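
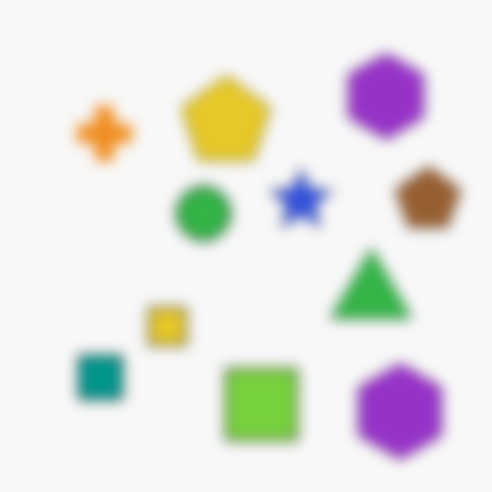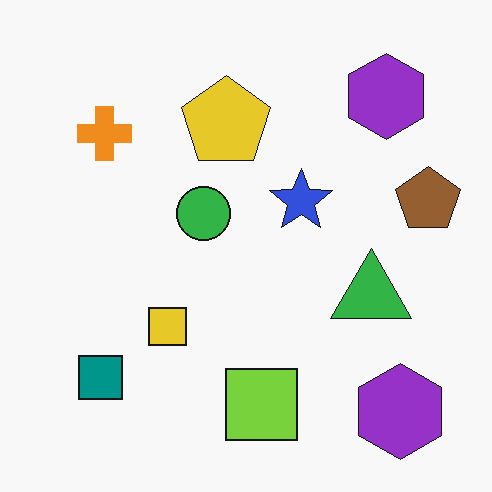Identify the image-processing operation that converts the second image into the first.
The image was heavily blurred.

Shape edges and outlines are uniformly softened across the whole image.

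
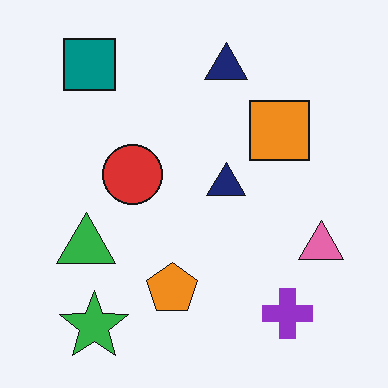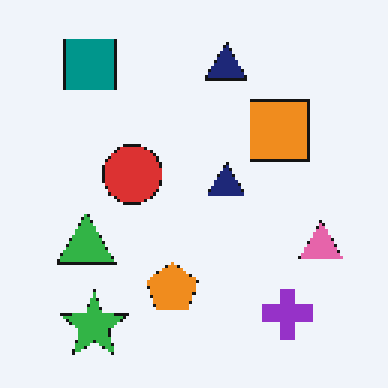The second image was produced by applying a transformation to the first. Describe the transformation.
Mildly pixelated.

Shapes are reduced to large square blocks; fine edges and outlines are lost — a downscale-then-upscale (mosaic) effect.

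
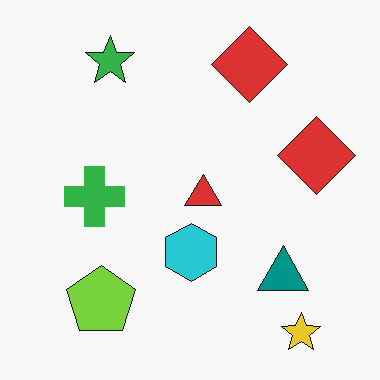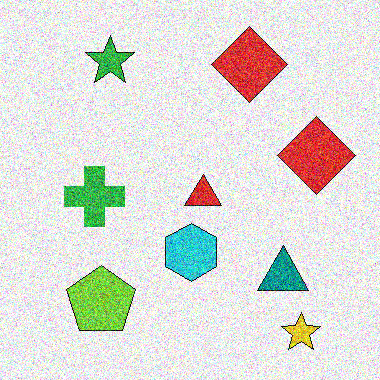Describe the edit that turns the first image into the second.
This is the original image degraded with a thick layer of grain.

Random speckle covers the whole image, including the flat background.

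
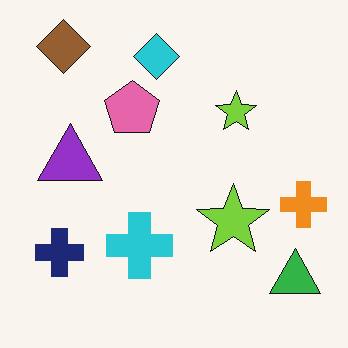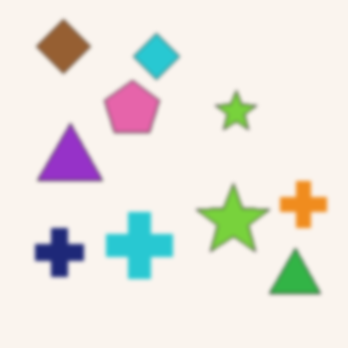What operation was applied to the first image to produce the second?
This is the original image given a subtle gaussian blur.

Shape edges and outlines are uniformly softened across the whole image.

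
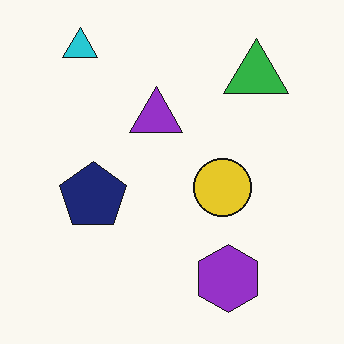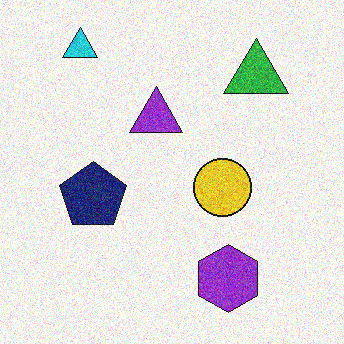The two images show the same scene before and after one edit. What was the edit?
It was degraded with visible gaussian noise.

Random speckle covers the whole image, including the flat background.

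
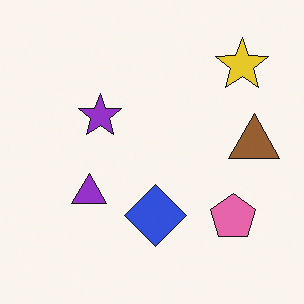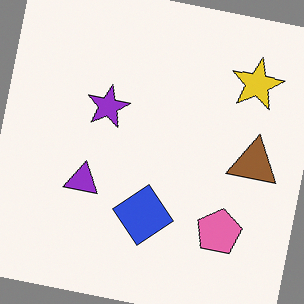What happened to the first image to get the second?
The image was rotated clockwise by a small amount.

Every shape is tilted by the same angle and the image corners show triangular fill wedges — a whole-image rotation by a non-right angle.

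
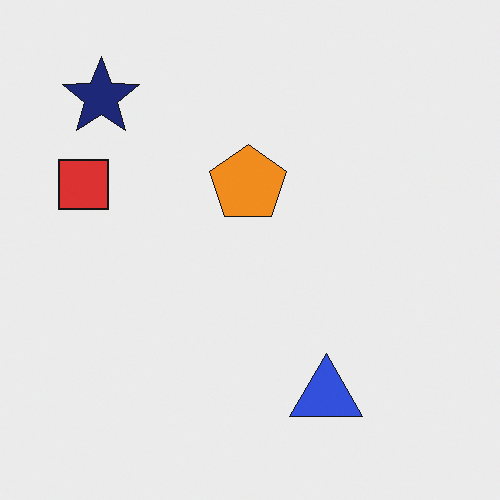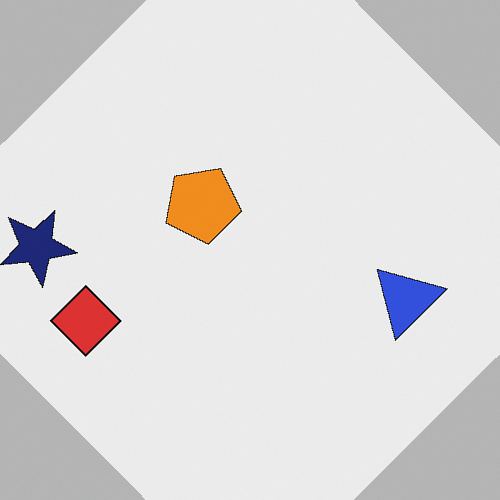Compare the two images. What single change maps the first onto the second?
It was rotated counter-clockwise by a large amount — several tens of degrees.

Every shape is tilted by the same angle and the image corners show triangular fill wedges — a whole-image rotation by a non-right angle.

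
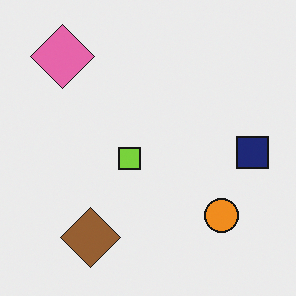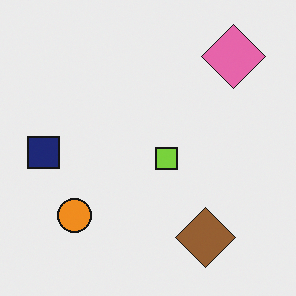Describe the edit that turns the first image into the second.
The image was flipped horizontally (left ↔ right).

The navy square is in the right of the first image and the left of the second — shapes on opposite sides of the vertical midline have swapped in a mirror flip.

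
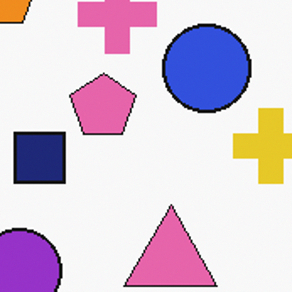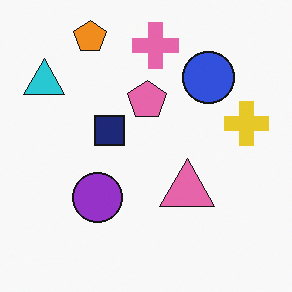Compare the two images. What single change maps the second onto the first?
It was cropped to a noticeably smaller region and rescaled.

The visible shapes are larger and the field of view is narrower; shapes near the original edges may be partly or wholly outside the frame — a crop-and-rescale.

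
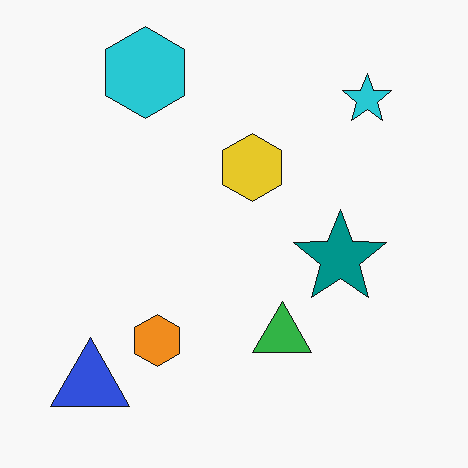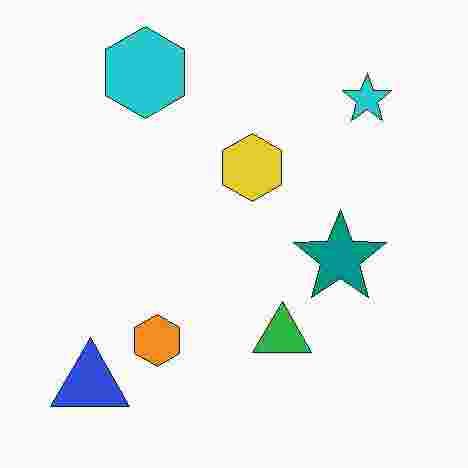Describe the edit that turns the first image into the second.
The transformation is: heavily JPEG-compressed with obvious blocking artifacts.

Blocky 8×8 compression artifacts appear around shape edges and the flat background shows ringing — characteristic JPEG degradation.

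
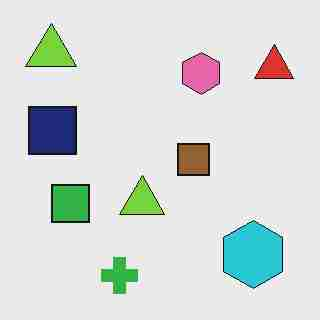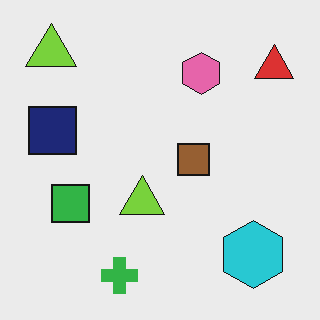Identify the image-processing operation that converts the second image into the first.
It was heavily JPEG-compressed with obvious blocking artifacts.

Blocky 8×8 compression artifacts appear around shape edges and the flat background shows ringing — characteristic JPEG degradation.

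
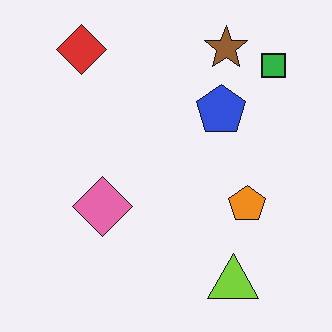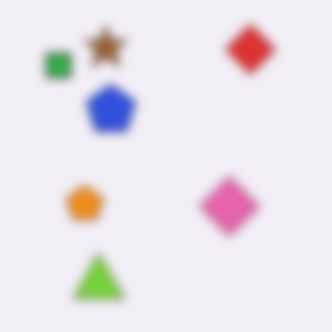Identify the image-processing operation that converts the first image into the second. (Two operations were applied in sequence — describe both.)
The image was strongly gaussian-blurred, then flipped horizontally (left ↔ right).

Shape edges and outlines are uniformly softened across the whole image. The green square is in the top-right of the first image and the top-left of the second — shapes on opposite sides of the vertical midline have swapped in a mirror flip.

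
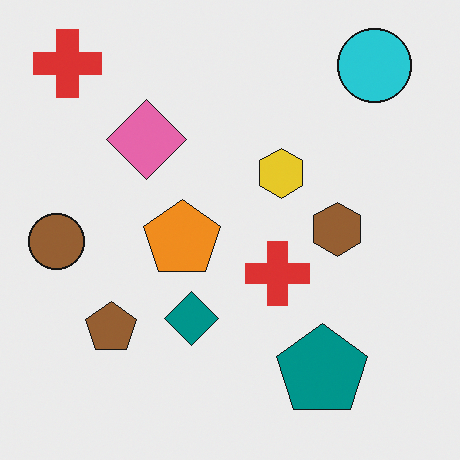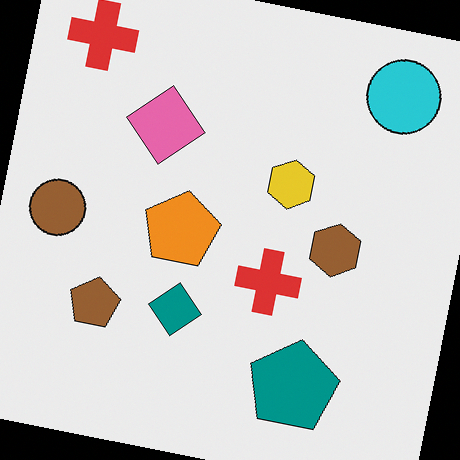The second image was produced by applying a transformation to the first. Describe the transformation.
It was rotated clockwise by a small amount.

Every shape is tilted by the same angle and the image corners show triangular fill wedges — a whole-image rotation by a non-right angle.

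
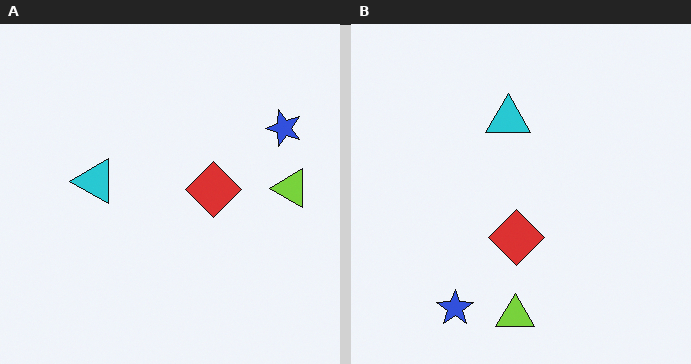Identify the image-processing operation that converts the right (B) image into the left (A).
This is the original image transposed (reflected across the top-left ↔ bottom-right diagonal).

Shapes have swapped their row and column positions — what was in the top-right is now in the bottom-left — a diagonal reflection.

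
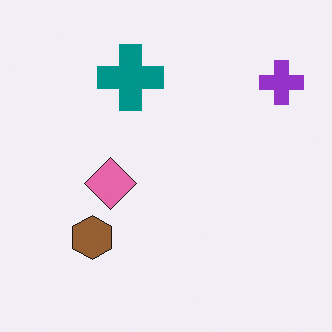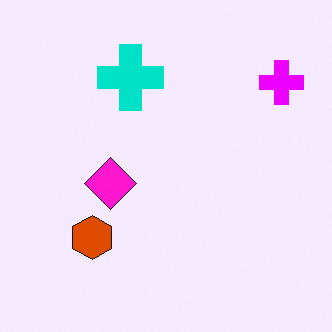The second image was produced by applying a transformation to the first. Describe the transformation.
The transformation is: made much more vivid (saturation change).

All colors are more vivid — a global saturation change.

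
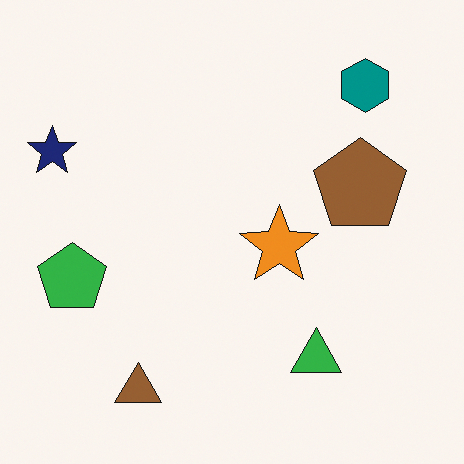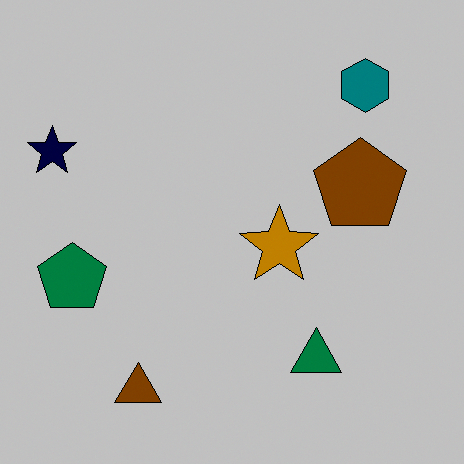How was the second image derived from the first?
Heavily posterized to just a handful of flat colors.

Each flat color has snapped to a coarser quantized level — most visibly, the near-white background has dropped to a flat grey.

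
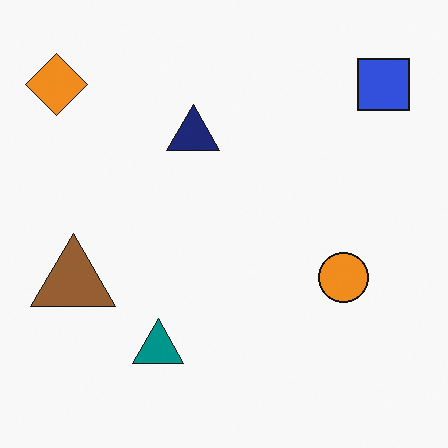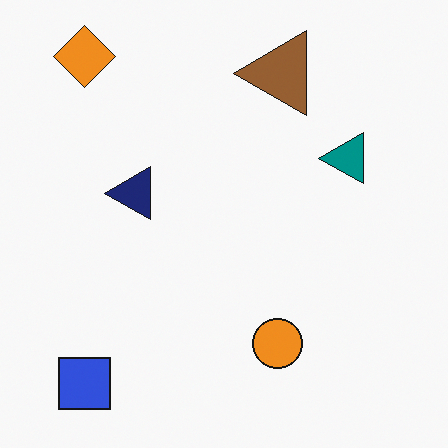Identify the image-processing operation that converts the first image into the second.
Transposed (reflected across the top-left ↔ bottom-right diagonal).

Shapes have swapped their row and column positions — what was in the top-right is now in the bottom-left — a diagonal reflection.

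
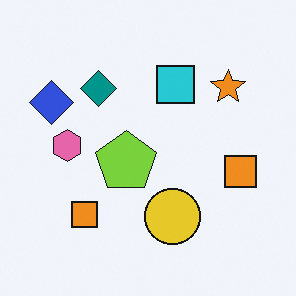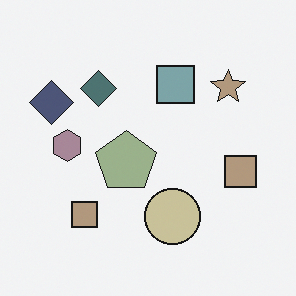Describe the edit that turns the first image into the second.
The transformation is: heavily desaturated.

All colors are more muted and greyish — a global saturation change.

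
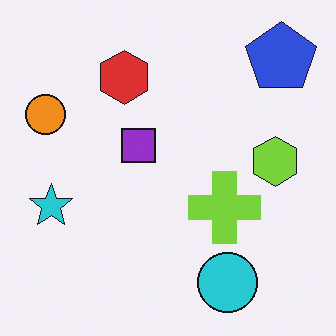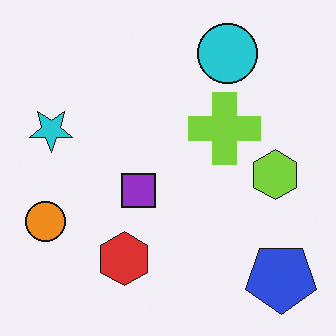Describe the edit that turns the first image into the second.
The second image is the first flipped vertically (top ↔ bottom).

The cyan circle is in the bottom-right of the first image and the top-right of the second — shapes on opposite sides of the horizontal midline have swapped in a mirror flip.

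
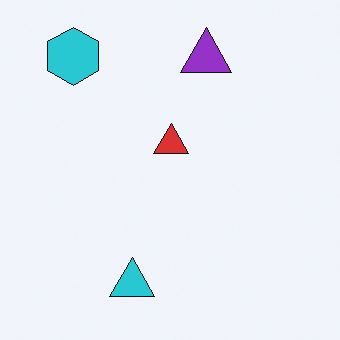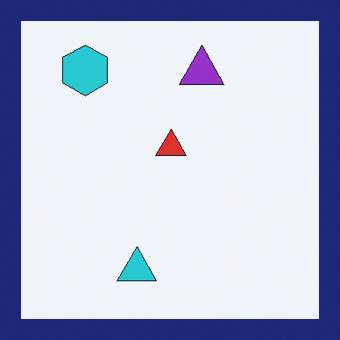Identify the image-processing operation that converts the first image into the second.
The transformation is: framed with a navy border.

A solid navy frame runs around the edge of the second image, with the content slightly shrunk inside it.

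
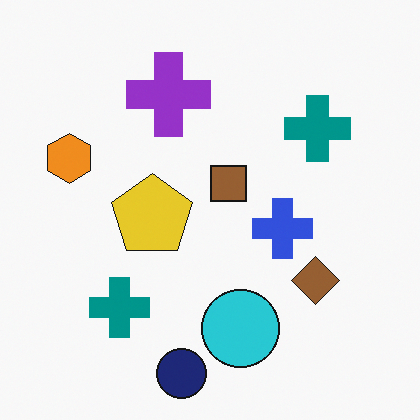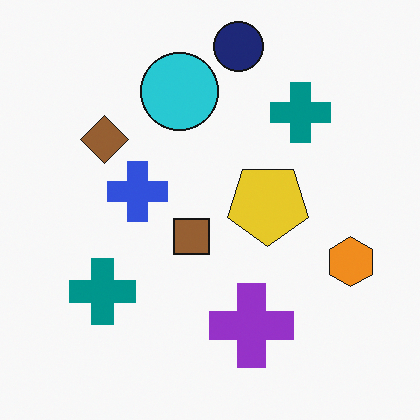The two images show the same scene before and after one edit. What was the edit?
This is the original image rotated 180°.

The navy circle sits in the bottom of the first image and the top of the second — consistent with a whole-image 180° rotation.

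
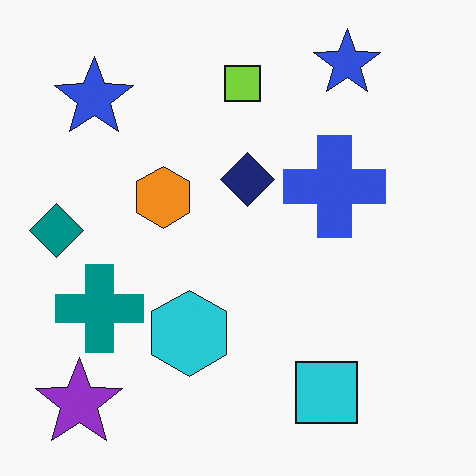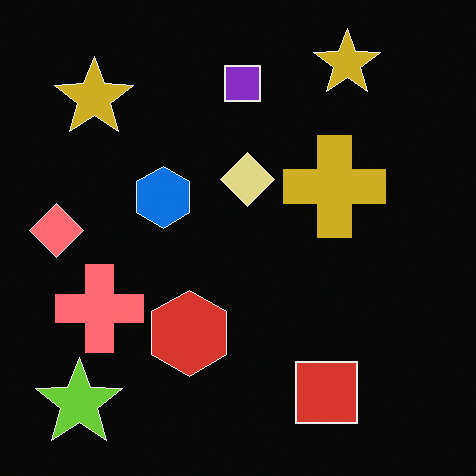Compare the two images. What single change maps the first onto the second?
This is the original image color-inverted (negative).

The light background has become dark and every shape's color is its complement — a photographic negative.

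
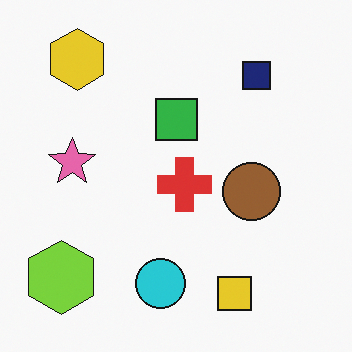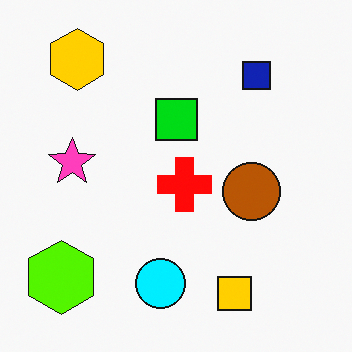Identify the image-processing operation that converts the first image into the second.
This is the original image made much more vivid (saturation change).

All colors are more vivid — a global saturation change.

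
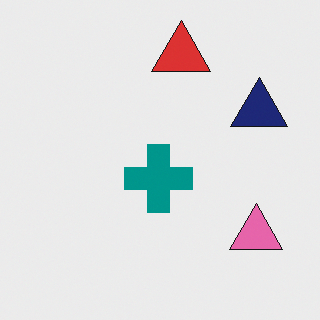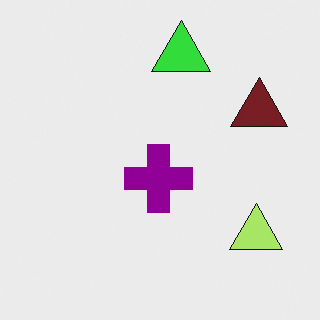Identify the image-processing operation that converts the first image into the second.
The image was hue-shifted through roughly a third of the color wheel.

Every shape's color has rotated by the same amount around the hue wheel — a uniform hue shift.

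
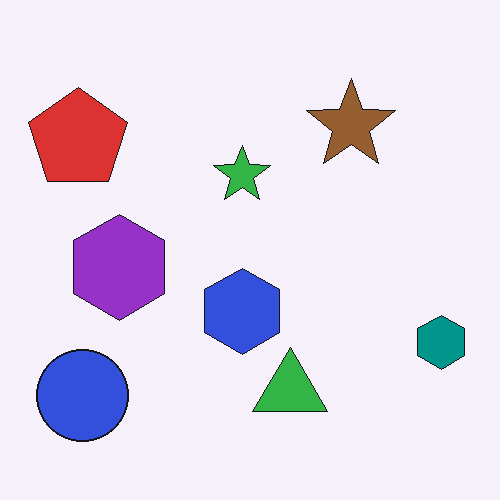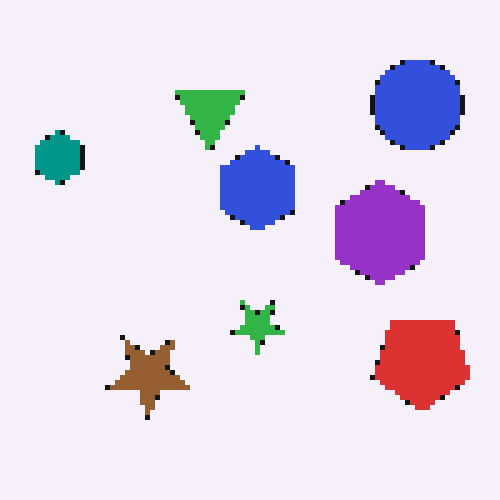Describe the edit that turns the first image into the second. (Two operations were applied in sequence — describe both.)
The second image is the first rotated 180°, then lightly pixelated (a mild mosaic effect).

The blue circle sits in the bottom-left of the first image and the top-right of the second — consistent with a whole-image 180° rotation. Shapes are reduced to large square blocks; fine edges and outlines are lost — a downscale-then-upscale (mosaic) effect.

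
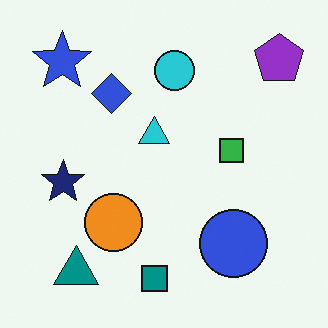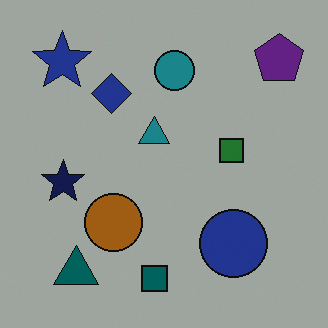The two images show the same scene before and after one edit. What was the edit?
The second image is the first darkened a lot.

Every pixel — background and shapes alike — is uniformly darkened.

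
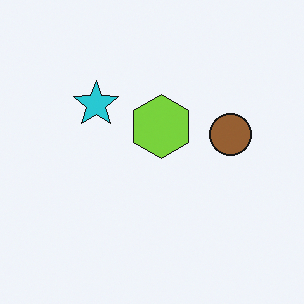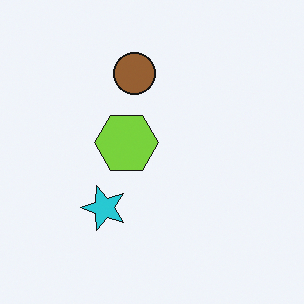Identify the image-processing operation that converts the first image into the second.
The image was rotated 90° counter-clockwise.

The brown circle sits in the right of the first image and the top of the second — consistent with a whole-image 90° counter-clockwise rotation.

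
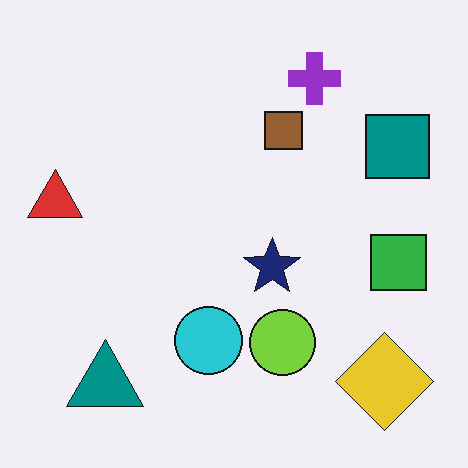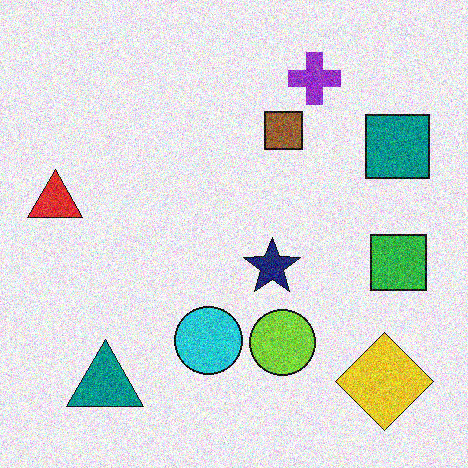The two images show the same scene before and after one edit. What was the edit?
It was degraded with heavy additive noise.

Random speckle covers the whole image, including the flat background.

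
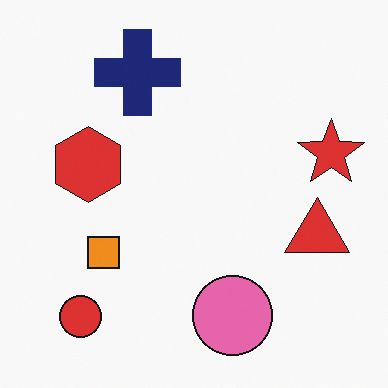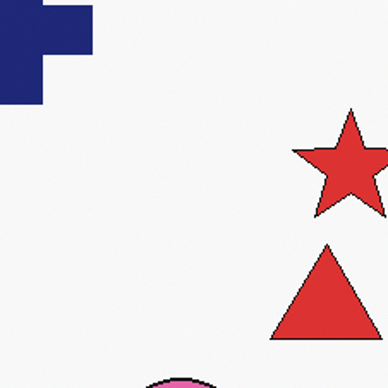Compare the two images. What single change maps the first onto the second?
The image was cropped to a noticeably smaller region and rescaled.

The visible shapes are larger and the field of view is narrower; shapes near the original edges may be partly or wholly outside the frame — a crop-and-rescale.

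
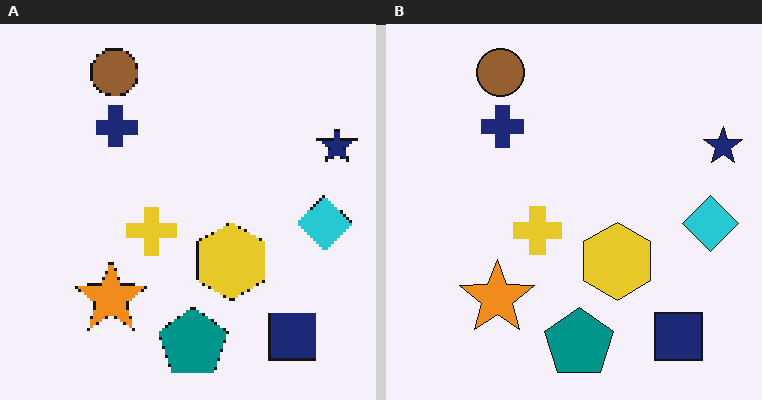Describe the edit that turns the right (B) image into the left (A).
The left (A) image is the right (B) lightly pixelated (a mild mosaic effect).

Shapes are reduced to large square blocks; fine edges and outlines are lost — a downscale-then-upscale (mosaic) effect.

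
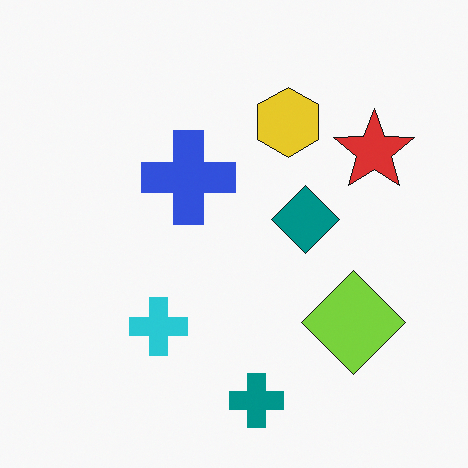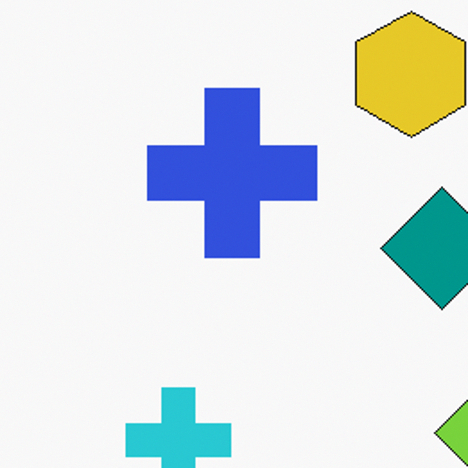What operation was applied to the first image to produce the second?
Cropped tightly and scaled back up.

The visible shapes are larger and the field of view is narrower; shapes near the original edges may be partly or wholly outside the frame — a crop-and-rescale.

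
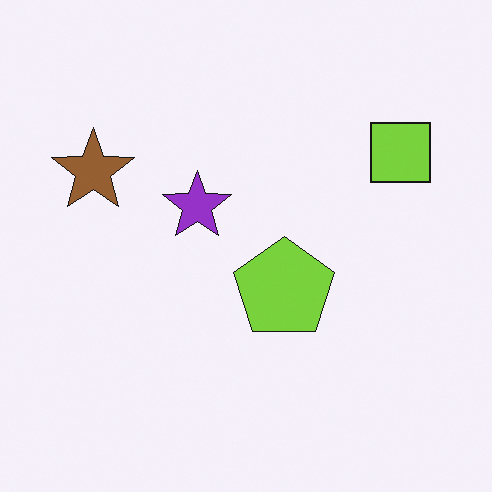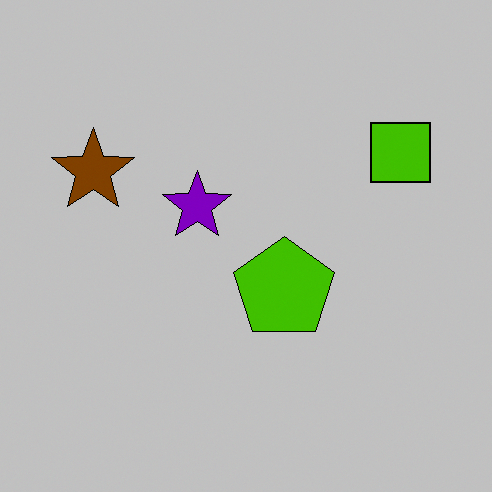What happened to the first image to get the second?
This is the original image aggressively posterized.

Each flat color has snapped to a coarser quantized level — most visibly, the near-white background has dropped to a flat grey.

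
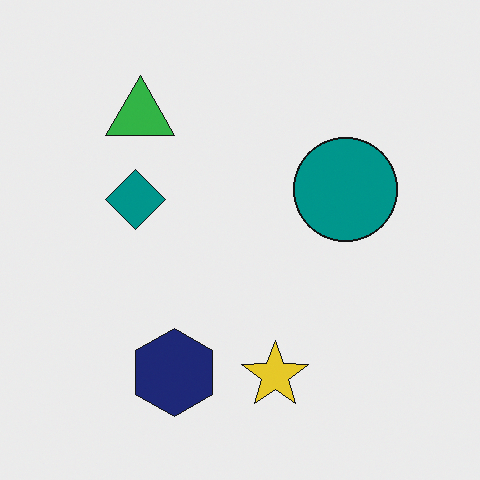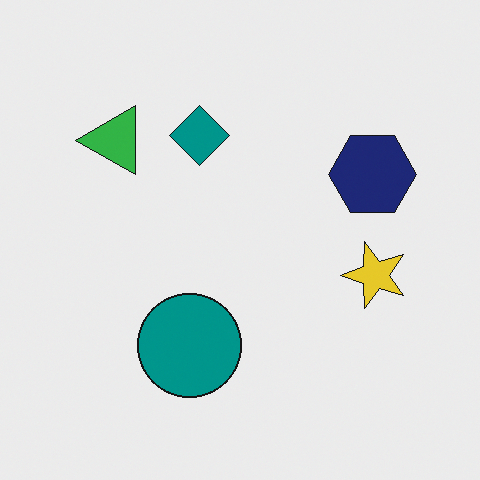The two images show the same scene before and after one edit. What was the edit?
This is the original image transposed (reflected across the top-left ↔ bottom-right diagonal).

Shapes have swapped their row and column positions — what was in the top-right is now in the bottom-left — a diagonal reflection.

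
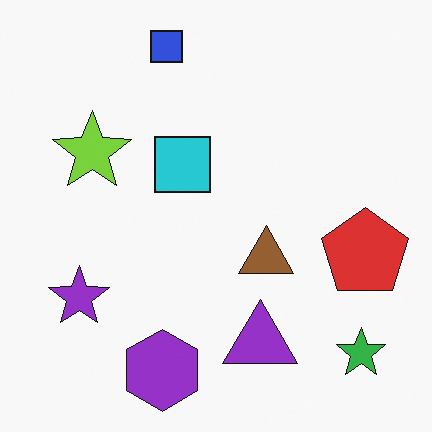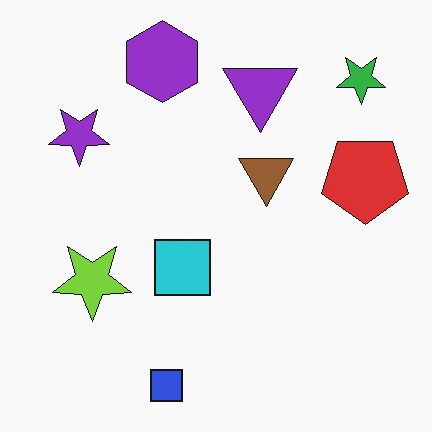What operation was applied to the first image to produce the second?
The second image is the first flipped vertically (top ↔ bottom).

The blue square is in the top of the first image and the bottom of the second — shapes on opposite sides of the horizontal midline have swapped in a mirror flip.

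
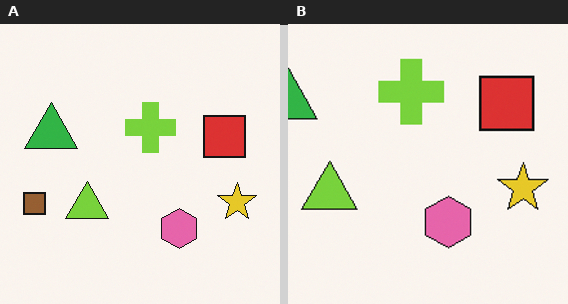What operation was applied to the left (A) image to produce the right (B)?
The transformation is: cropped to a modestly smaller region and rescaled.

The visible shapes are larger and the field of view is narrower; shapes near the original edges may be partly or wholly outside the frame — a crop-and-rescale.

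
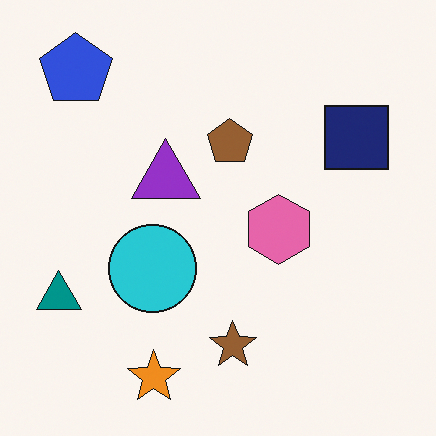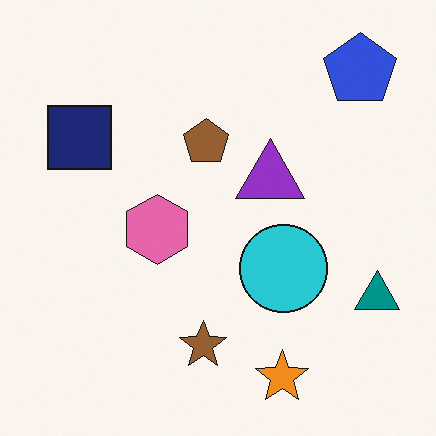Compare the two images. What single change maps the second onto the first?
The first image is the second flipped horizontally (left ↔ right).

The teal triangle is in the bottom-right of the second image and the bottom-left of the first — shapes on opposite sides of the vertical midline have swapped in a mirror flip.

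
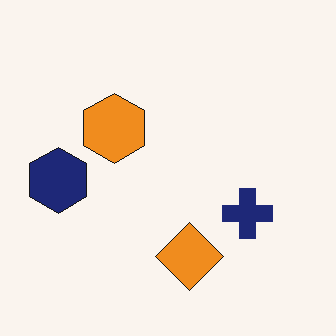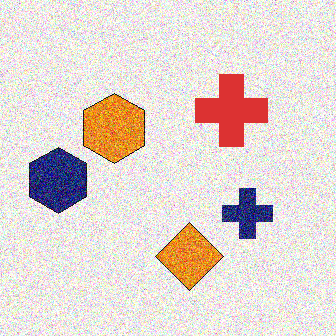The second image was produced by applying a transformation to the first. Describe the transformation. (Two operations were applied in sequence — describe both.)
Degraded with a thick layer of grain, then overlaid with an additional red cross.

Random speckle covers the whole image, including the flat background. A red cross appears in the second image that is absent from the first.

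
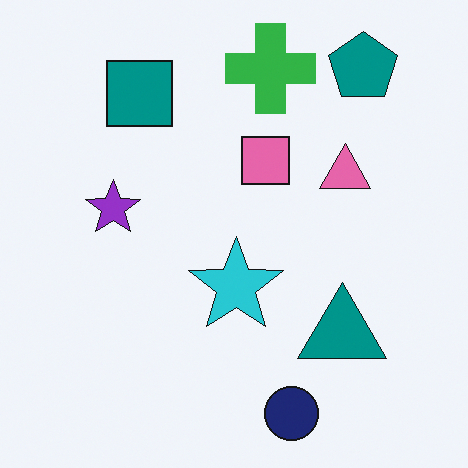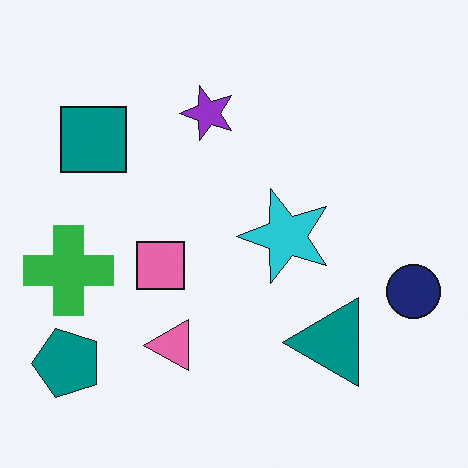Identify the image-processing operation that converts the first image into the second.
This is the original image transposed (reflected across the top-left ↔ bottom-right diagonal).

Shapes have swapped their row and column positions — what was in the top-right is now in the bottom-left — a diagonal reflection.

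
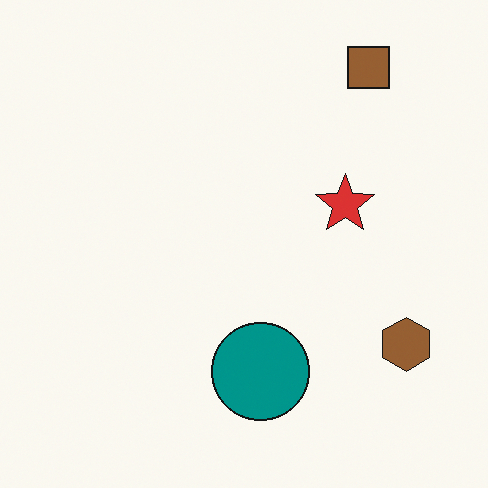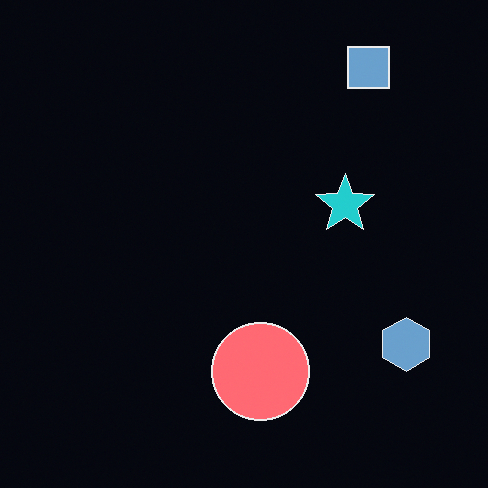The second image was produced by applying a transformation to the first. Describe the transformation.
This is the original image color-inverted (negative).

The light background has become dark and every shape's color is its complement — a photographic negative.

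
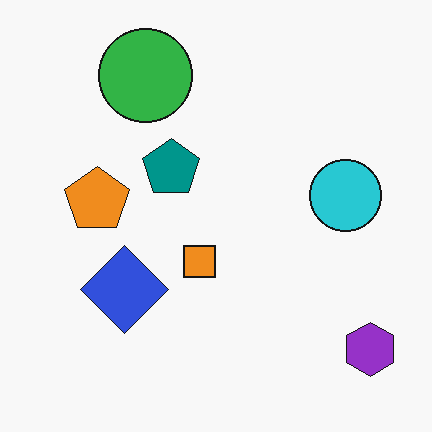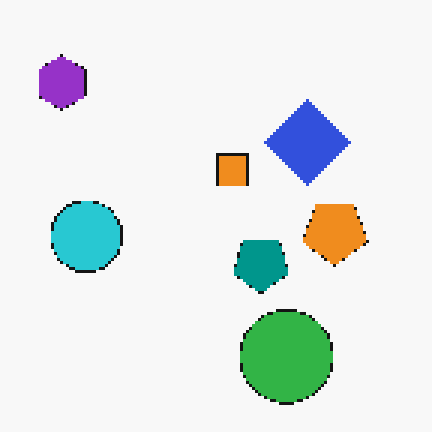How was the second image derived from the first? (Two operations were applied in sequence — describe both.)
The second image is the first rotated 180°, then mildly pixelated.

The purple hexagon sits in the bottom-right of the first image and the top-left of the second — consistent with a whole-image 180° rotation. Shapes are reduced to large square blocks; fine edges and outlines are lost — a downscale-then-upscale (mosaic) effect.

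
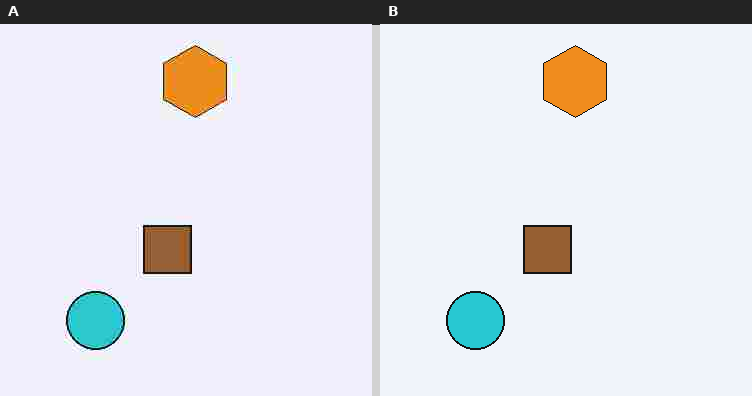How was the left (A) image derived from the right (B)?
The left (A) image is the right (B) heavily JPEG-compressed with obvious blocking artifacts.

Blocky 8×8 compression artifacts appear around shape edges and the flat background shows ringing — characteristic JPEG degradation.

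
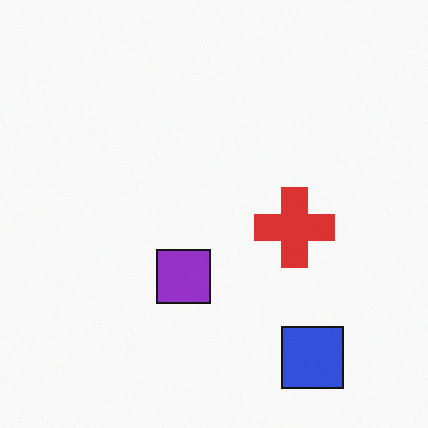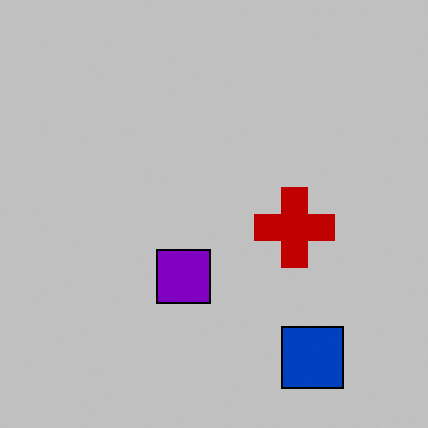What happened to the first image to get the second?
This is the original image aggressively posterized.

Each flat color has snapped to a coarser quantized level — most visibly, the near-white background has dropped to a flat grey.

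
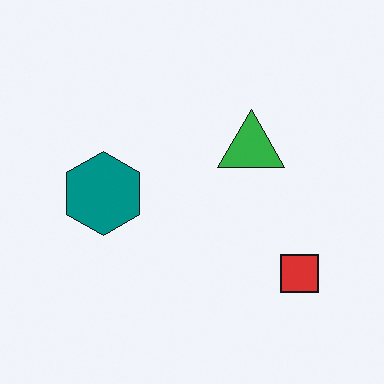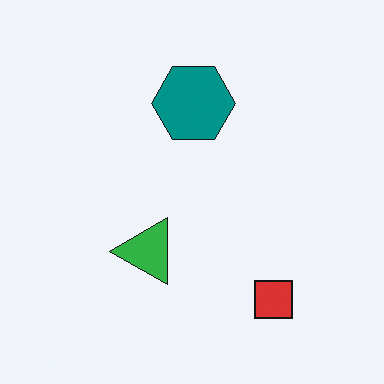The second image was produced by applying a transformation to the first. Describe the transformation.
This is the original image transposed (reflected across the top-left ↔ bottom-right diagonal).

Shapes have swapped their row and column positions — what was in the top-right is now in the bottom-left — a diagonal reflection.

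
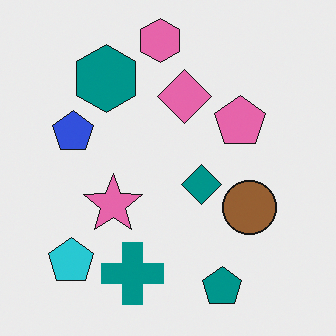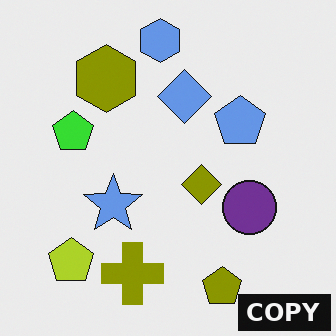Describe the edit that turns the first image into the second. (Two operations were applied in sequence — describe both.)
This is the original image hue-shifted by a large amount, then watermarked with the text "COPY" in the lower-right corner.

Every shape's color has rotated by the same amount around the hue wheel — a uniform hue shift. A dark label reading "COPY" appears in the lower-right corner.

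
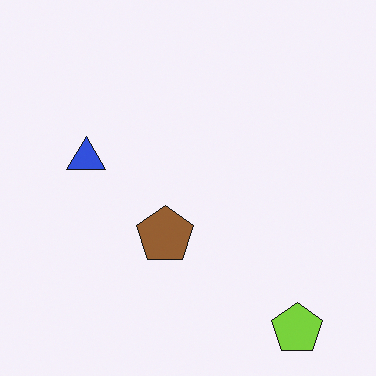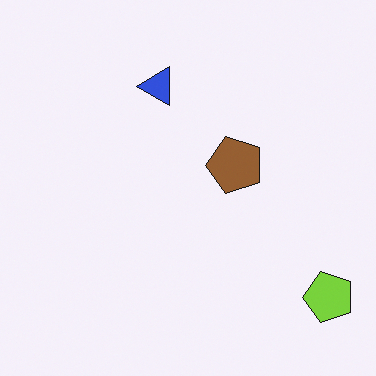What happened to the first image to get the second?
The transformation is: transposed (reflected across the top-left ↔ bottom-right diagonal).

Shapes have swapped their row and column positions — what was in the top-right is now in the bottom-left — a diagonal reflection.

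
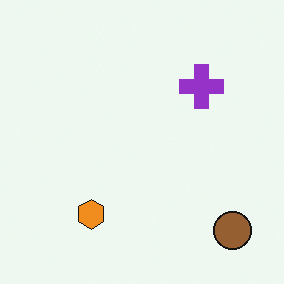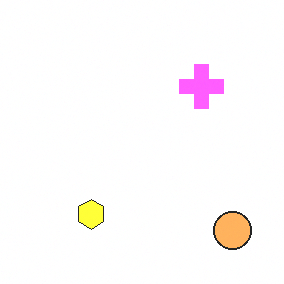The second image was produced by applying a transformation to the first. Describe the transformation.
The image was brightened a lot.

Every pixel — background and shapes alike — is uniformly brightened.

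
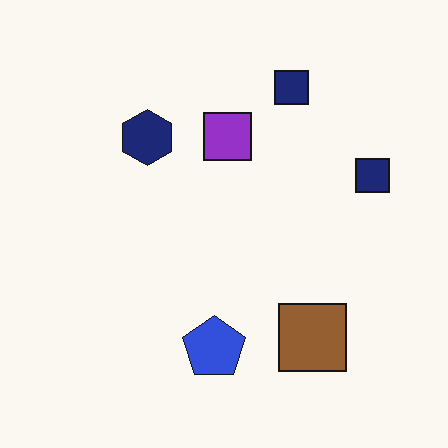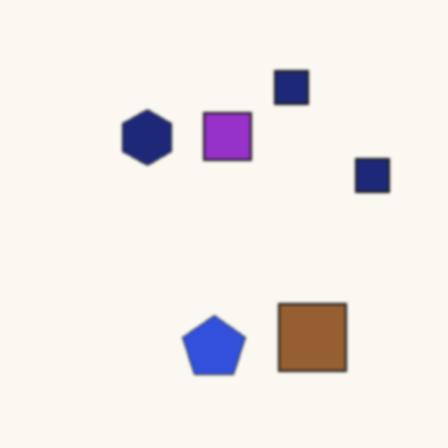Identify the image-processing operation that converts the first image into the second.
The second image is the first slightly softened.

Shape edges and outlines are uniformly softened across the whole image.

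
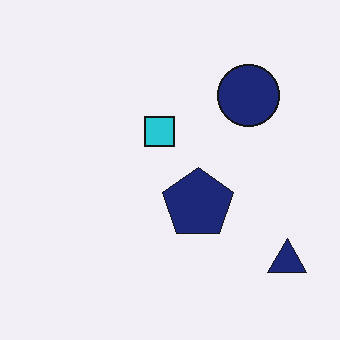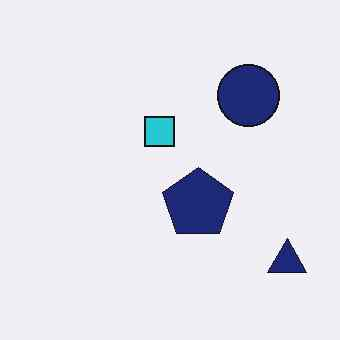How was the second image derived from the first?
The image was given moderate JPEG compression.

Blocky 8×8 compression artifacts appear around shape edges and the flat background shows ringing — characteristic JPEG degradation.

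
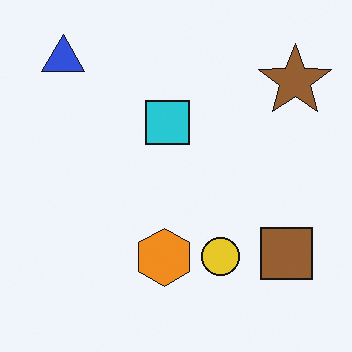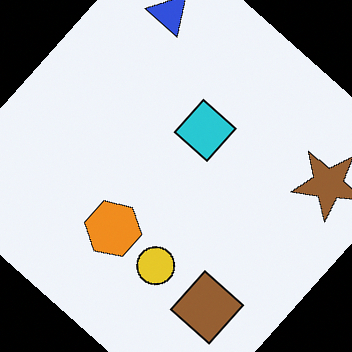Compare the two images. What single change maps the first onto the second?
Rotated clockwise by a large amount — several tens of degrees.

Every shape is tilted by the same angle and the image corners show triangular fill wedges — a whole-image rotation by a non-right angle.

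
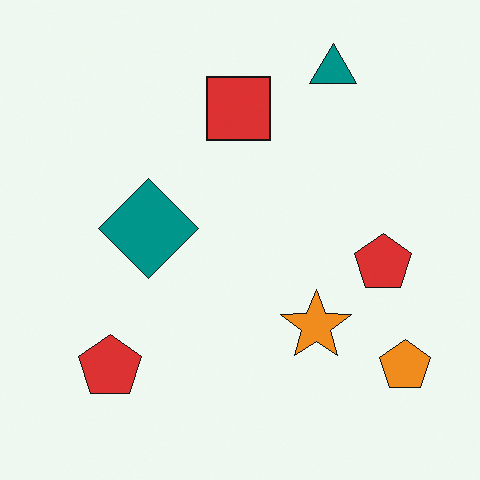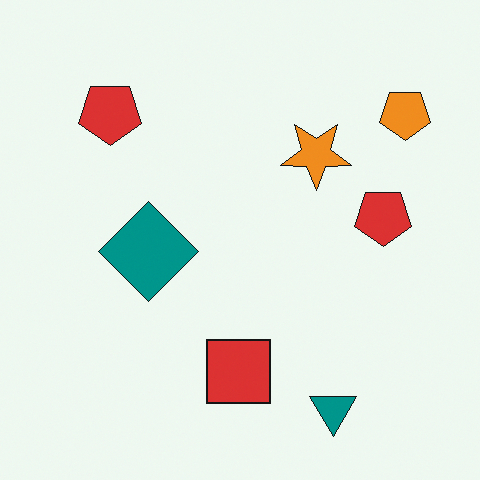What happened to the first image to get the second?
Flipped vertically (top ↔ bottom).

The teal triangle is in the top-right of the first image and the bottom-right of the second — shapes on opposite sides of the horizontal midline have swapped in a mirror flip.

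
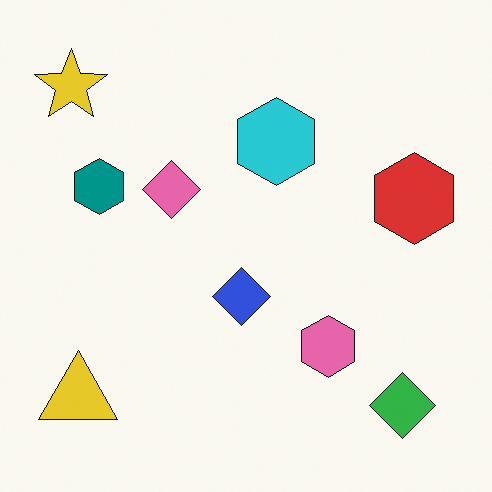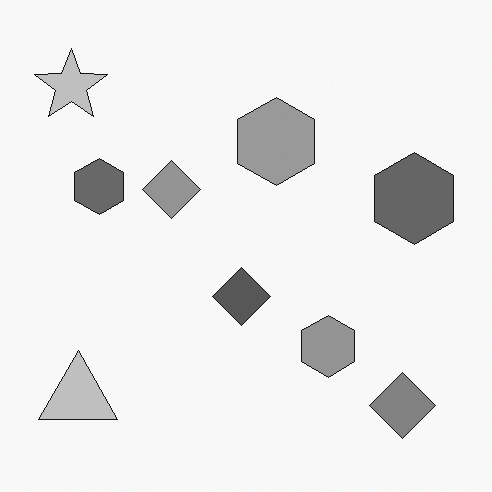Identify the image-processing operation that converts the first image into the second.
This is the original image converted to grayscale.

All color is removed — every shape is now a shade of grey.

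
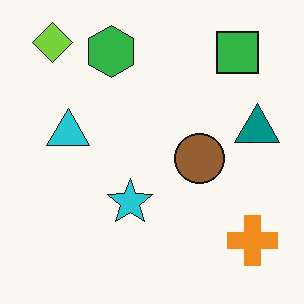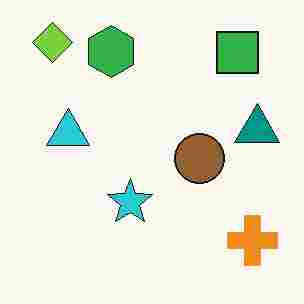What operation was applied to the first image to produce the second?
Heavily JPEG-compressed with obvious blocking artifacts.

Blocky 8×8 compression artifacts appear around shape edges and the flat background shows ringing — characteristic JPEG degradation.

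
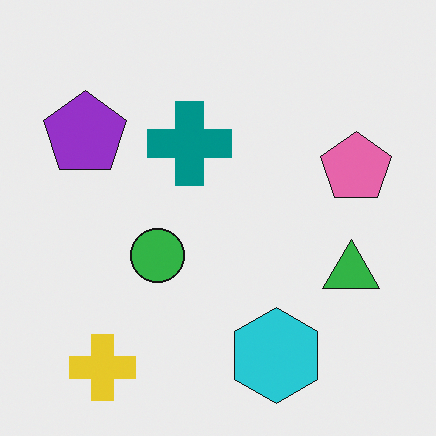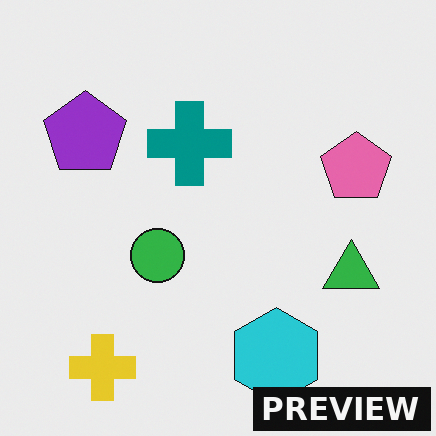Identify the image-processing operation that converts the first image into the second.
Watermarked with the text "PREVIEW" in the lower-right corner.

A dark label reading "PREVIEW" appears in the lower-right corner.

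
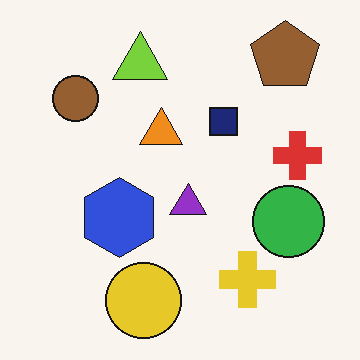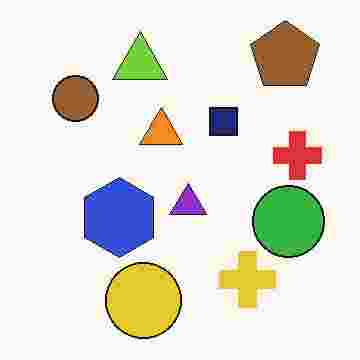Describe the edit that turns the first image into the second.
The transformation is: heavily JPEG-compressed with obvious blocking artifacts.

Blocky 8×8 compression artifacts appear around shape edges and the flat background shows ringing — characteristic JPEG degradation.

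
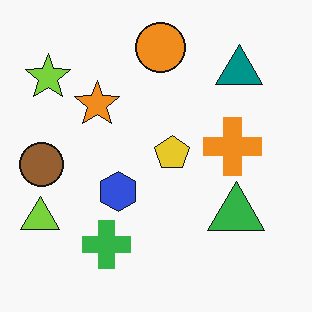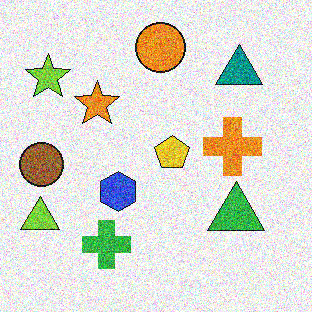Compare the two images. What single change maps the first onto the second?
The image was degraded with strong gaussian noise.

Random speckle covers the whole image, including the flat background.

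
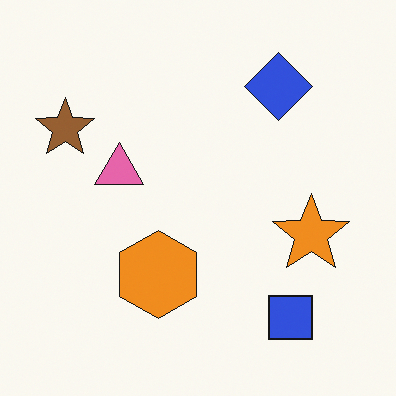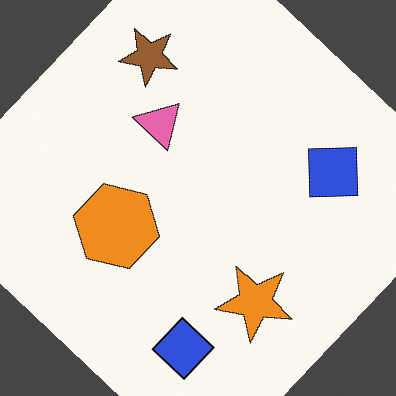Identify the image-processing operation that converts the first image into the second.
The second image is the first rotated clockwise by a large amount — several tens of degrees.

Every shape is tilted by the same angle and the image corners show triangular fill wedges — a whole-image rotation by a non-right angle.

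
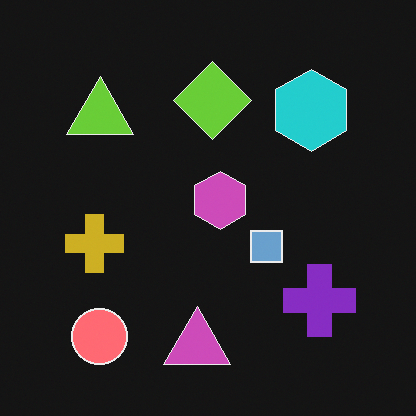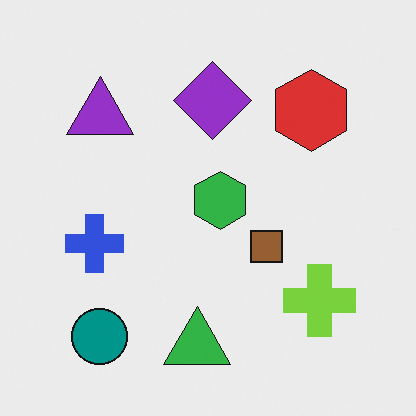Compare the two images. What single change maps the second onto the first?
Color-inverted (negative).

The light background has become dark and every shape's color is its complement — a photographic negative.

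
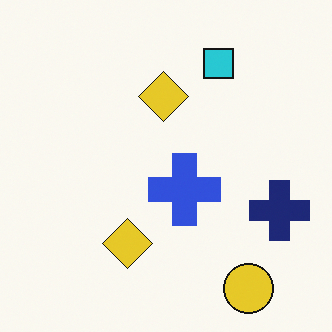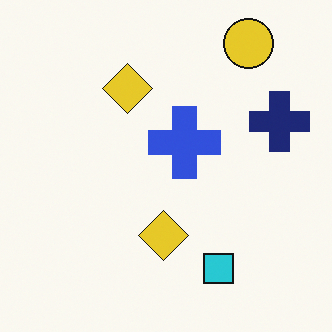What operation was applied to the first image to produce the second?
The second image is the first flipped vertically (top ↔ bottom).

The yellow circle is in the bottom-right of the first image and the top-right of the second — shapes on opposite sides of the horizontal midline have swapped in a mirror flip.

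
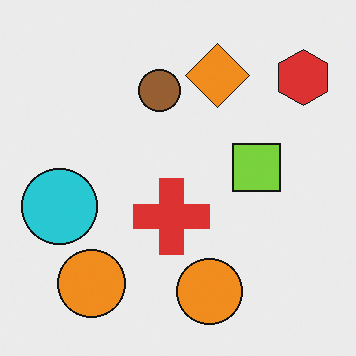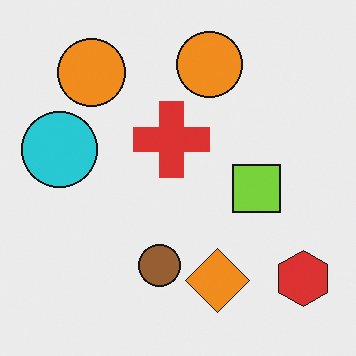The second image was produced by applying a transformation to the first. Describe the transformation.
It was flipped vertically (top ↔ bottom).

The orange diamond is in the top of the first image and the bottom of the second — shapes on opposite sides of the horizontal midline have swapped in a mirror flip.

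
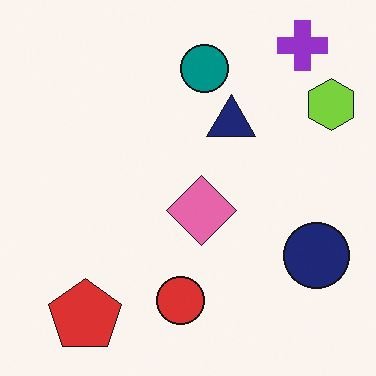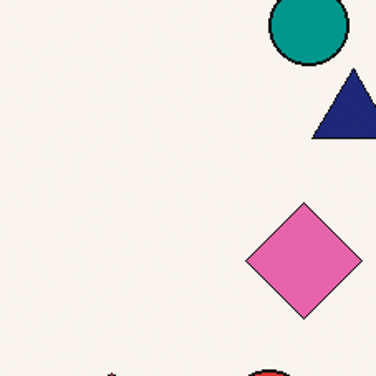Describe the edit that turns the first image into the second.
It was cropped tightly and scaled back up.

The visible shapes are larger and the field of view is narrower; shapes near the original edges may be partly or wholly outside the frame — a crop-and-rescale.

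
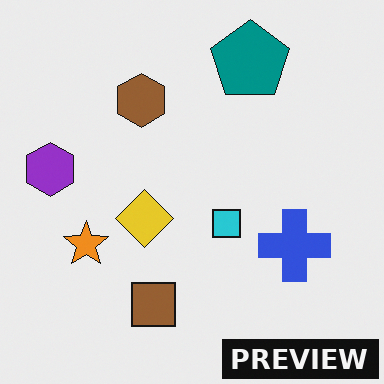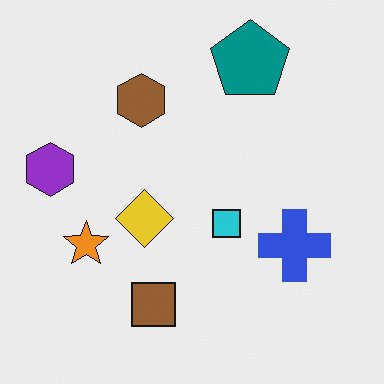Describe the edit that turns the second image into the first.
It was watermarked with the text "PREVIEW" in the lower-right corner.

A dark label reading "PREVIEW" appears in the lower-right corner.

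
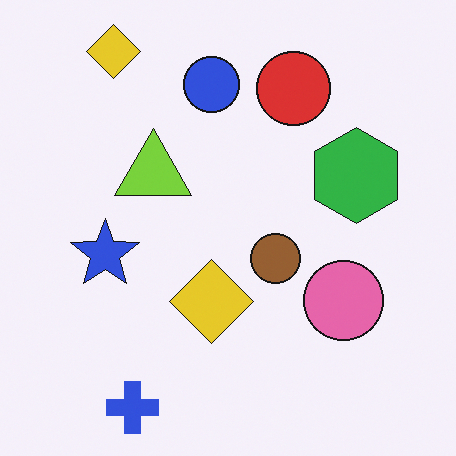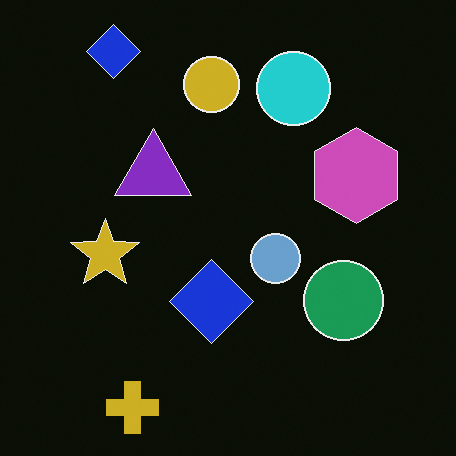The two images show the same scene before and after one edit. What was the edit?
It was color-inverted (negative).

The light background has become dark and every shape's color is its complement — a photographic negative.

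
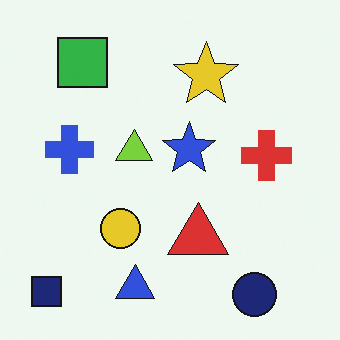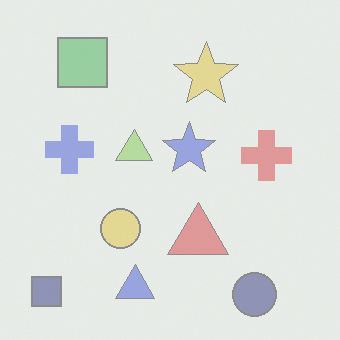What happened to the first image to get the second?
The transformation is: washed out (contrast reduced).

Tones are pushed toward mid-grey across the whole image — a global contrast change.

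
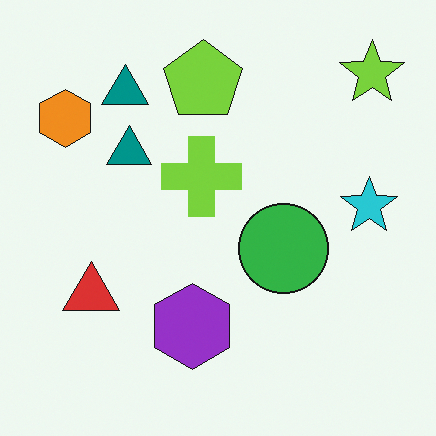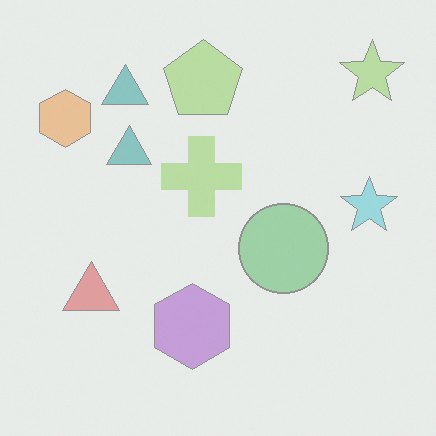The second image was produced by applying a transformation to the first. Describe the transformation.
It was given much lower contrast.

Tones are pushed toward mid-grey across the whole image — a global contrast change.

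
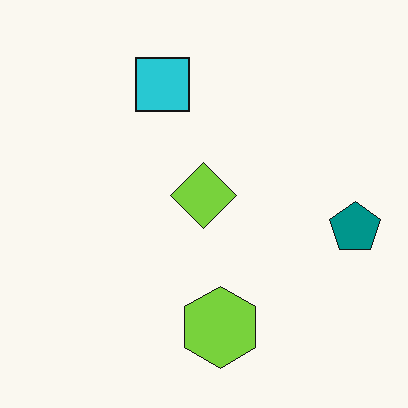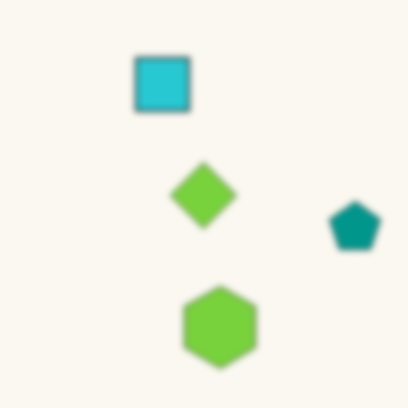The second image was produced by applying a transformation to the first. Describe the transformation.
The second image is the first moderately blurred.

Shape edges and outlines are uniformly softened across the whole image.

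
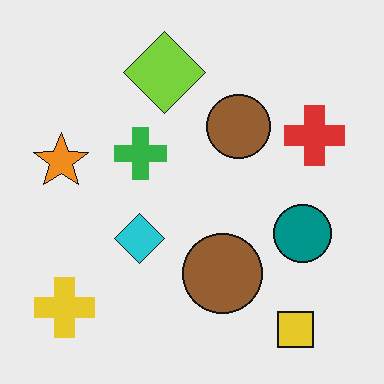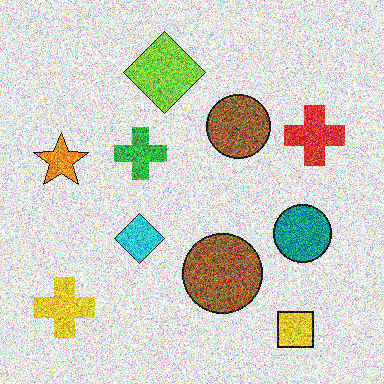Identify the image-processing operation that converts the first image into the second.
The second image is the first degraded with strong gaussian noise.

Random speckle covers the whole image, including the flat background.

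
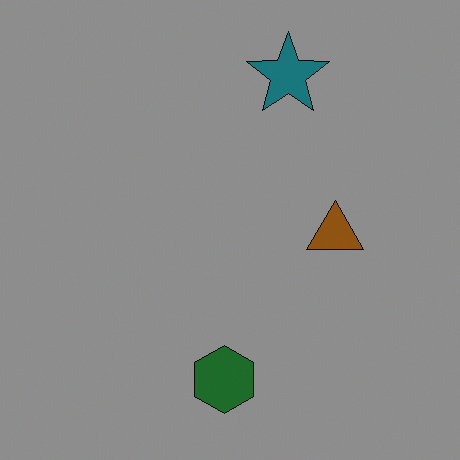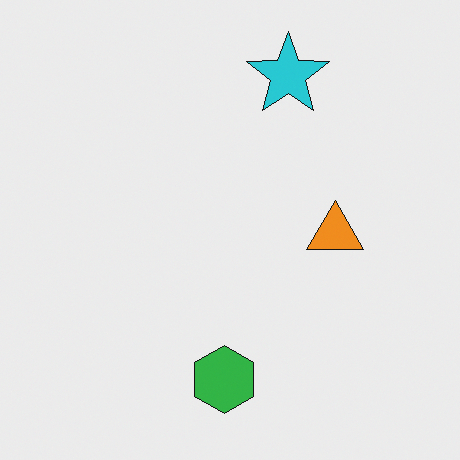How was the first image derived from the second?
The transformation is: noticeably darkened.

Every pixel — background and shapes alike — is uniformly darkened.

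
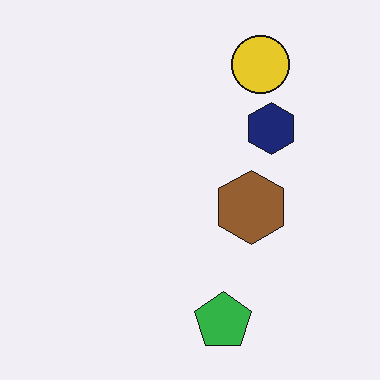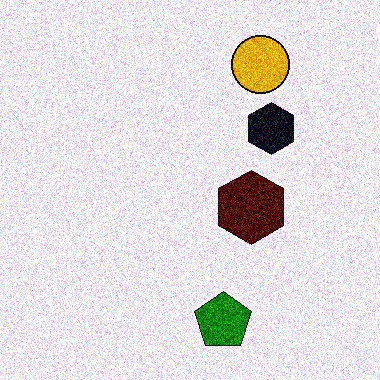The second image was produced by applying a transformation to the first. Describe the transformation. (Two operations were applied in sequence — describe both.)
The image was given much higher contrast, then degraded with heavy additive noise.

Tones are pushed away from mid-grey across the whole image — a global contrast change. Random speckle covers the whole image, including the flat background.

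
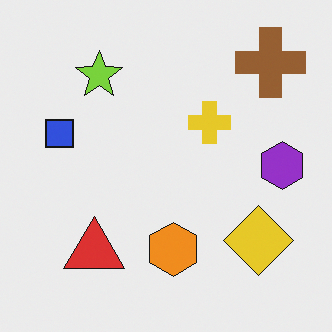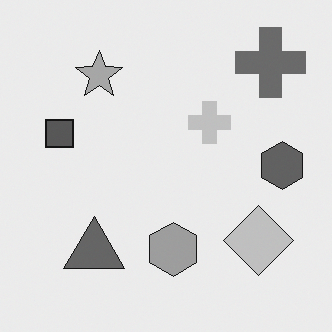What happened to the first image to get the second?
The second image is the first converted to grayscale.

All color is removed — every shape is now a shade of grey.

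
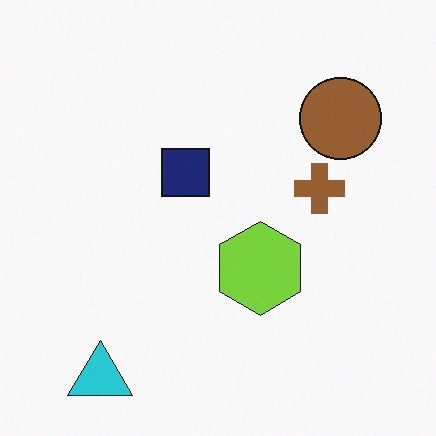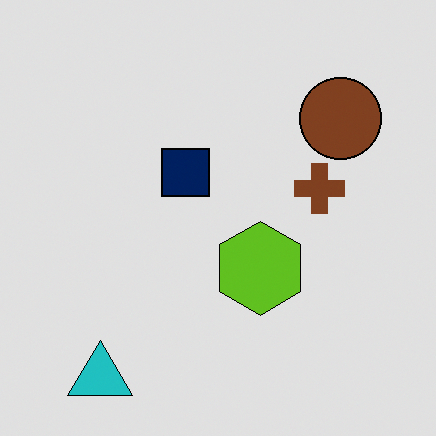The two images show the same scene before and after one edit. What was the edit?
The image was moderately posterized.

Each flat color has snapped to a coarser quantized level — most visibly, the near-white background has dropped to a flat grey.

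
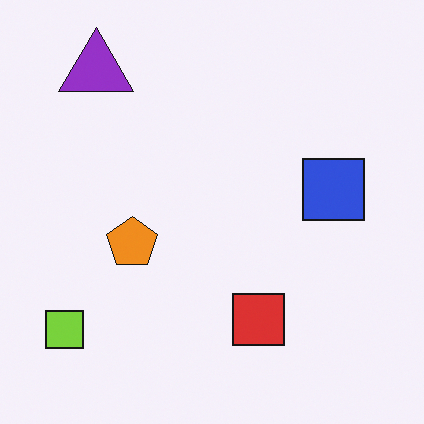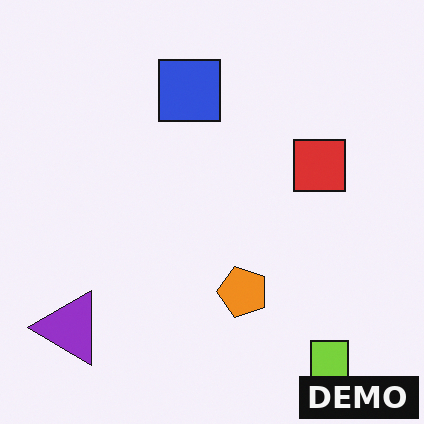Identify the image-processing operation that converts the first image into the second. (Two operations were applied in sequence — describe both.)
It was rotated 90° counter-clockwise, then watermarked with the text "DEMO" in the lower-right corner.

The lime square sits in the bottom-left of the first image and the bottom-right of the second — consistent with a whole-image 90° counter-clockwise rotation. A dark label reading "DEMO" appears in the lower-right corner.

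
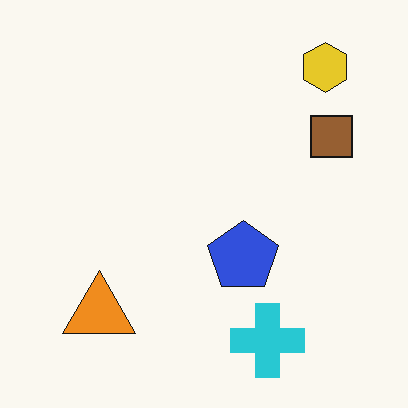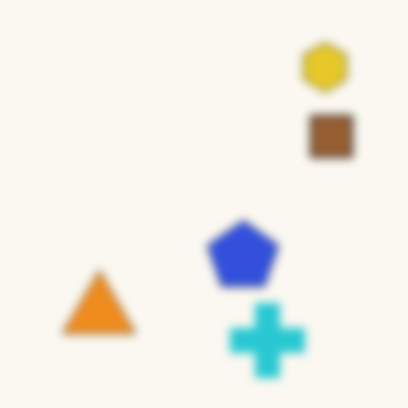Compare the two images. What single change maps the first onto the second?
The image was moderately blurred.

Shape edges and outlines are uniformly softened across the whole image.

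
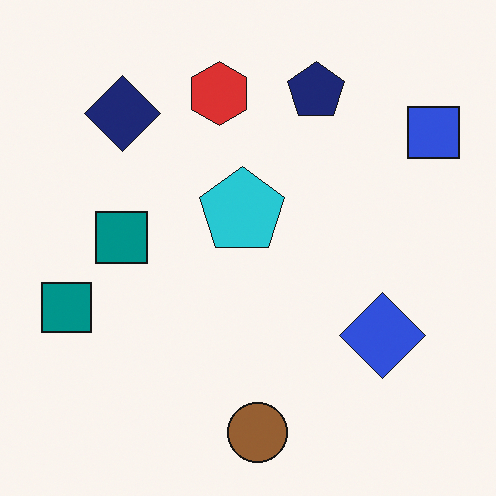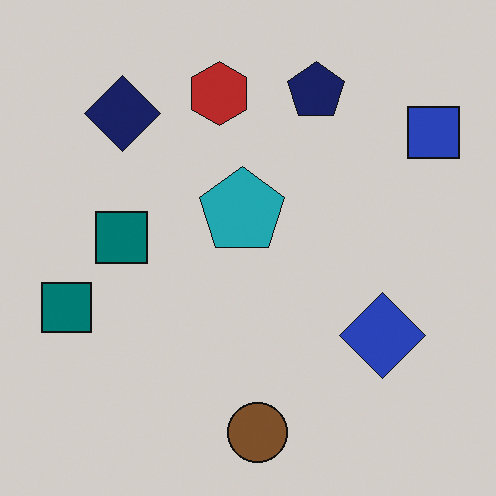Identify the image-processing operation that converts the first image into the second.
It was slightly darkened.

Every pixel — background and shapes alike — is uniformly darkened.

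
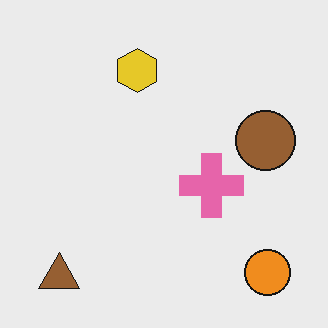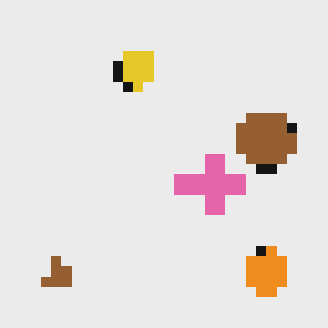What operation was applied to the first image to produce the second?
This is the original image heavily pixelated into large blocks.

Shapes are reduced to large square blocks; fine edges and outlines are lost — a downscale-then-upscale (mosaic) effect.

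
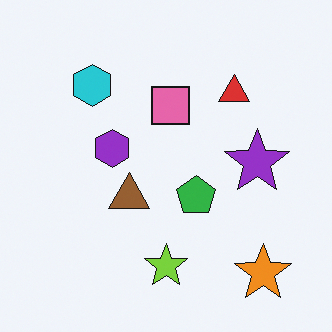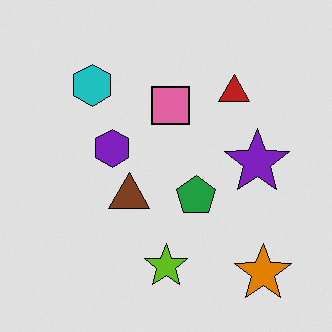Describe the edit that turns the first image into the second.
The second image is the first posterized to a reduced palette.

Each flat color has snapped to a coarser quantized level — most visibly, the near-white background has dropped to a flat grey.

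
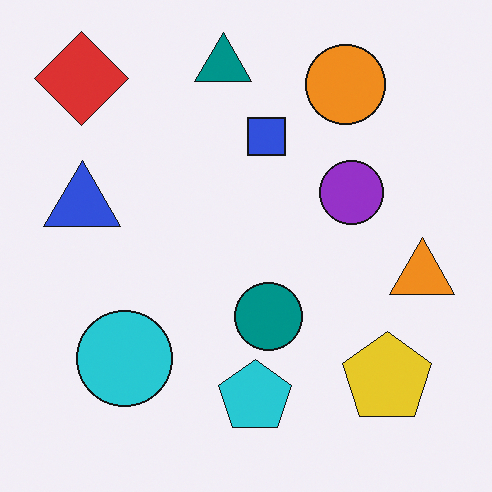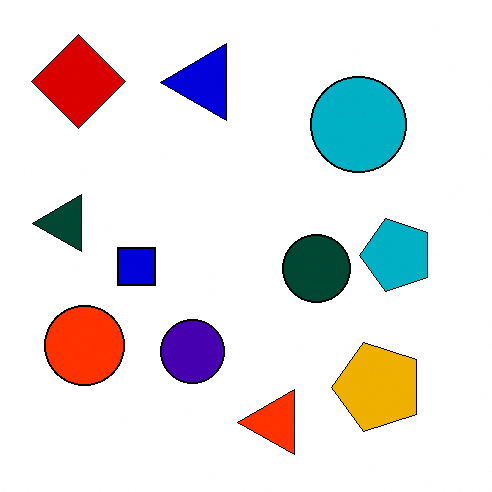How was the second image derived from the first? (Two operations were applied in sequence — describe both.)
Boosted in contrast, then transposed (reflected across the top-left ↔ bottom-right diagonal).

Tones are pushed away from mid-grey across the whole image — a global contrast change. Shapes have swapped their row and column positions — what was in the top-right is now in the bottom-left — a diagonal reflection.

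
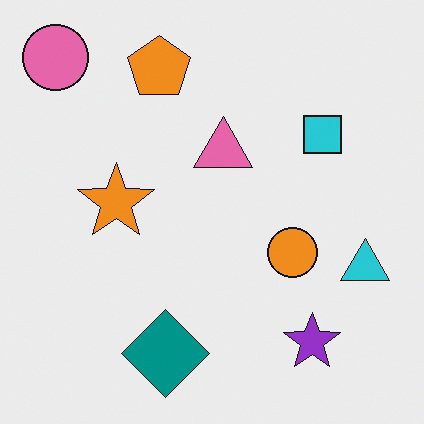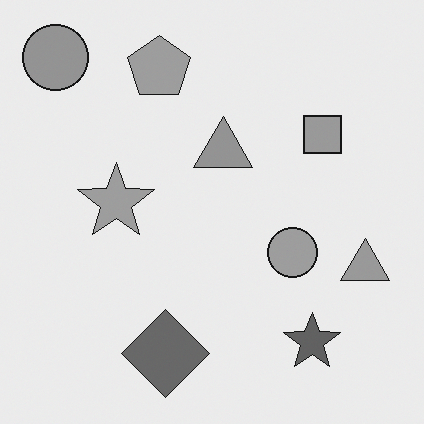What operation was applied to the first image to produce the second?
It was converted to grayscale.

All color is removed — every shape is now a shade of grey.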